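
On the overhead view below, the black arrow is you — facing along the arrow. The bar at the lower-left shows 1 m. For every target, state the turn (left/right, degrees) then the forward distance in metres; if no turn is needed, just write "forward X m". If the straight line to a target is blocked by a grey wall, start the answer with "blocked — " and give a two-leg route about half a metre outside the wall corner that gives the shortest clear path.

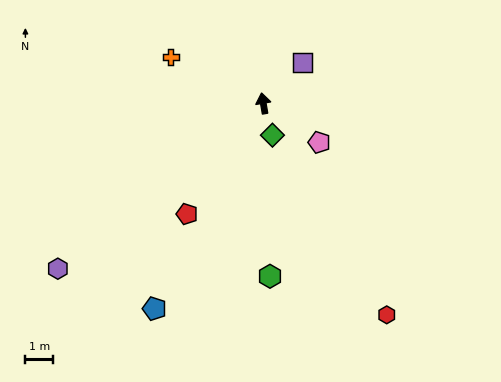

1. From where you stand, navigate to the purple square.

turn right 54°, forward 2.0 m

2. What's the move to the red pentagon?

turn left 136°, forward 4.9 m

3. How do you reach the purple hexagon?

turn left 119°, forward 9.6 m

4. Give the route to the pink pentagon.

turn right 135°, forward 2.5 m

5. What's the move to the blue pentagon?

turn left 142°, forward 8.4 m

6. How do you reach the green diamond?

turn right 174°, forward 1.2 m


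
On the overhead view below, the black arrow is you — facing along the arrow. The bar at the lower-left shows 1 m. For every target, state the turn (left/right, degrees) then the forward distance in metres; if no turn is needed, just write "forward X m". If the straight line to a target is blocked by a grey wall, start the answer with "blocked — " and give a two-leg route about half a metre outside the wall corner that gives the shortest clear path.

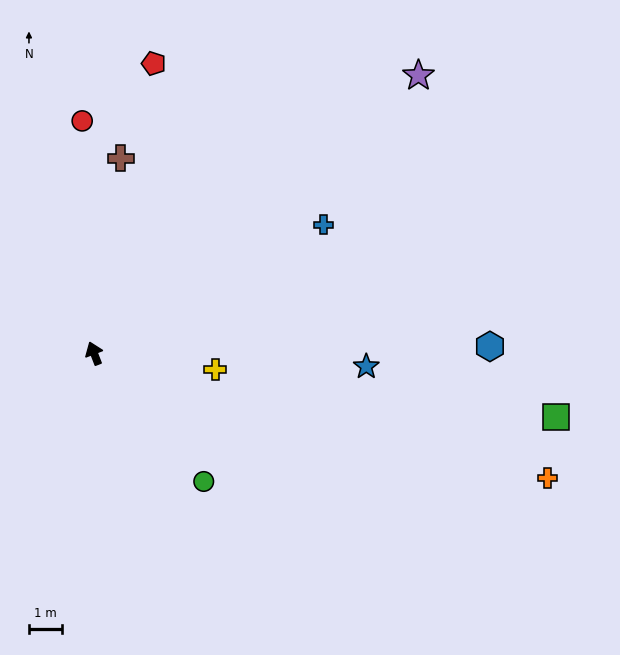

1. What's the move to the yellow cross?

turn right 119°, forward 3.7 m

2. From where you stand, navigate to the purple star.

turn right 71°, forward 13.1 m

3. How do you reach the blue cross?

turn right 82°, forward 8.1 m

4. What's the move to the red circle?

turn right 18°, forward 7.1 m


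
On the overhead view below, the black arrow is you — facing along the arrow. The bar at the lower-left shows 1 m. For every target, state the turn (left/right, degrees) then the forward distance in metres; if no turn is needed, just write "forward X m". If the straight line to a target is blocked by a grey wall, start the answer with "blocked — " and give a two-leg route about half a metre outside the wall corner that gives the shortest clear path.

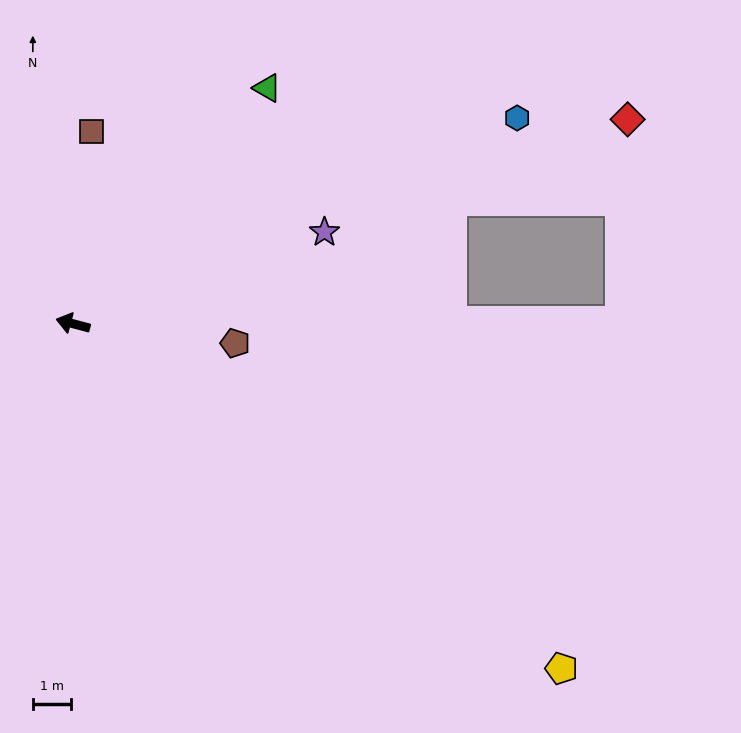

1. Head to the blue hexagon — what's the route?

turn right 140°, forward 12.9 m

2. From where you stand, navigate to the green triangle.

turn right 115°, forward 8.0 m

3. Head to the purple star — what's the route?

turn right 145°, forward 7.0 m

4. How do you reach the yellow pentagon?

turn left 160°, forward 15.7 m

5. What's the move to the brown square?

turn right 81°, forward 5.1 m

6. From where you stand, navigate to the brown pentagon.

turn right 172°, forward 4.3 m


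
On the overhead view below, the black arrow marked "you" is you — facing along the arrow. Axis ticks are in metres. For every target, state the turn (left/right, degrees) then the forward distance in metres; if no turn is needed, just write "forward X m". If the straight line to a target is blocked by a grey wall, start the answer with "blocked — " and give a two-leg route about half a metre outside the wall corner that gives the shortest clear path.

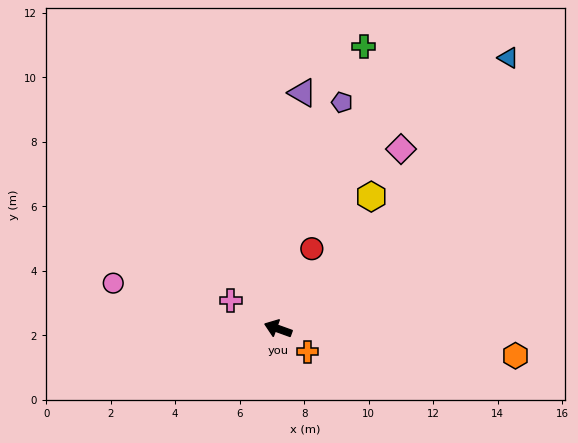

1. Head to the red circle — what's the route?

turn right 93°, forward 2.7 m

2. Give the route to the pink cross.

turn right 11°, forward 1.7 m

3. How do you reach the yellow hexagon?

turn right 105°, forward 5.0 m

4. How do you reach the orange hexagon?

turn right 167°, forward 7.4 m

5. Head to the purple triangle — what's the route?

turn right 76°, forward 7.4 m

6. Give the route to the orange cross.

turn left 162°, forward 1.2 m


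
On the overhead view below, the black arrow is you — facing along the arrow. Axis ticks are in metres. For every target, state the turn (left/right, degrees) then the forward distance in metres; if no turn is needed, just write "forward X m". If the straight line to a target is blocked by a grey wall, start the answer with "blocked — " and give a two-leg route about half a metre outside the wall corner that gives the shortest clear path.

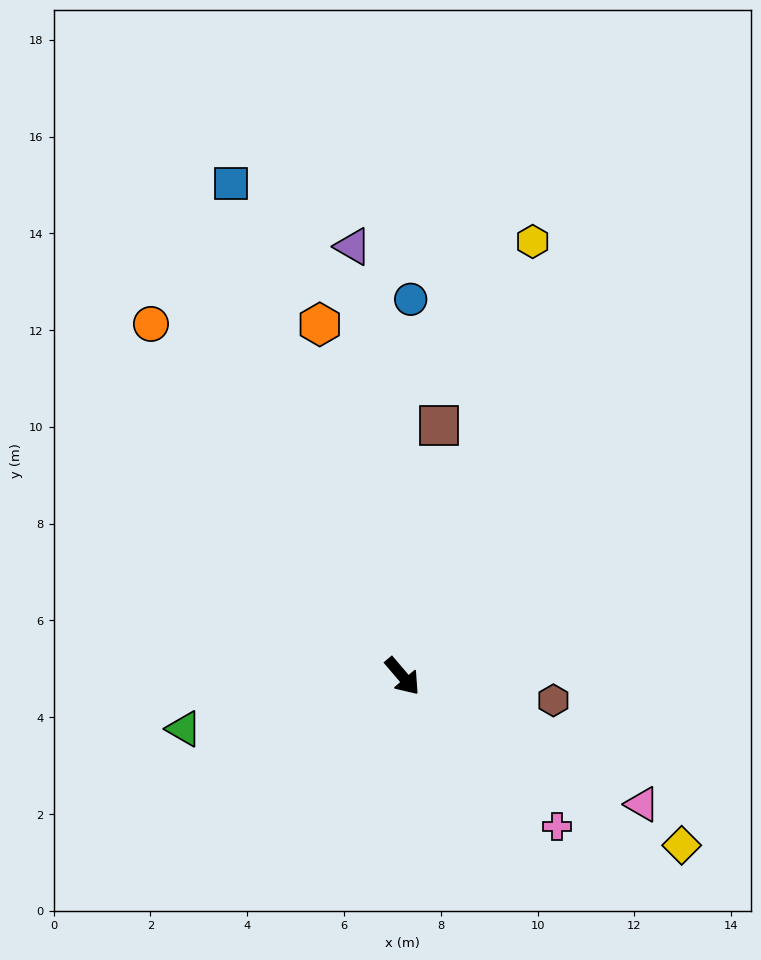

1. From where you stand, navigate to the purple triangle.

turn left 146°, forward 8.9 m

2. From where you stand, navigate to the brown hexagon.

turn left 40°, forward 3.2 m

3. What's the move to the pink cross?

turn left 5°, forward 4.5 m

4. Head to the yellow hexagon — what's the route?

turn left 123°, forward 9.4 m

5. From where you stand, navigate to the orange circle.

turn left 175°, forward 8.9 m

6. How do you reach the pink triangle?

turn left 21°, forward 5.6 m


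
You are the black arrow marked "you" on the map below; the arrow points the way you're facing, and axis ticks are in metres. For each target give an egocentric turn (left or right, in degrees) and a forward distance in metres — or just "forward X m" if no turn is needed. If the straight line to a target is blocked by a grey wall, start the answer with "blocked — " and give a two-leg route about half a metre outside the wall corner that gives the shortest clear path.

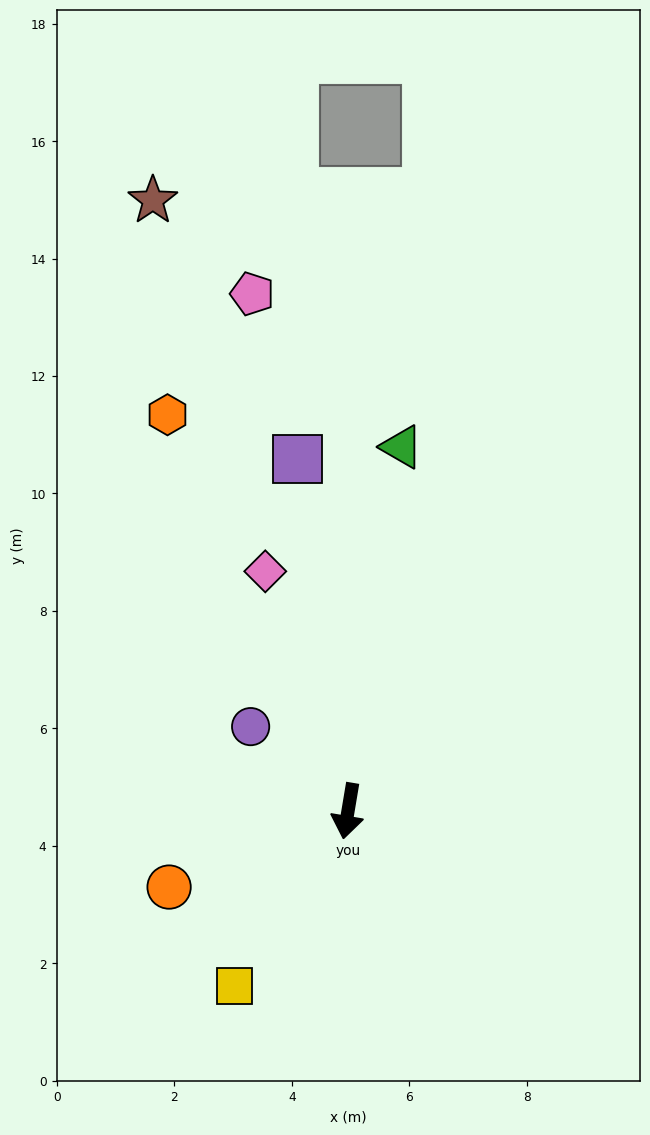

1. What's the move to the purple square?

turn right 162°, forward 6.1 m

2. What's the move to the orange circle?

turn right 57°, forward 3.3 m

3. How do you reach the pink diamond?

turn right 151°, forward 4.3 m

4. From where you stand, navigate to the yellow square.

turn right 24°, forward 3.6 m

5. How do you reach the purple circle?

turn right 121°, forward 2.2 m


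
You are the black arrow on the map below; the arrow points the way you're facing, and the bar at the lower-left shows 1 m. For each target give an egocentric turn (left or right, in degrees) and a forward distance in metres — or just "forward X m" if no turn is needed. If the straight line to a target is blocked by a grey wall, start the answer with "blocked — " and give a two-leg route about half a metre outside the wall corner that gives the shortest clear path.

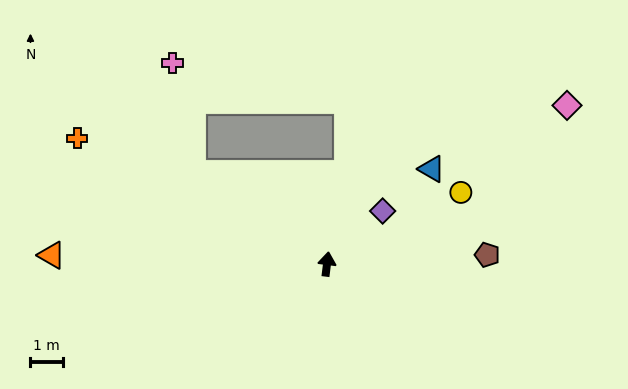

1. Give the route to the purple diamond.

turn right 39°, forward 2.4 m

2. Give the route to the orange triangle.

turn left 95°, forward 8.5 m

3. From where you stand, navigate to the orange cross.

turn left 70°, forward 8.7 m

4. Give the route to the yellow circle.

turn right 55°, forward 4.7 m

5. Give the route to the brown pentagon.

turn right 80°, forward 5.0 m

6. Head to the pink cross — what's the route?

blocked — turn left 63°, forward 5.0 m, then turn right 46°, forward 3.5 m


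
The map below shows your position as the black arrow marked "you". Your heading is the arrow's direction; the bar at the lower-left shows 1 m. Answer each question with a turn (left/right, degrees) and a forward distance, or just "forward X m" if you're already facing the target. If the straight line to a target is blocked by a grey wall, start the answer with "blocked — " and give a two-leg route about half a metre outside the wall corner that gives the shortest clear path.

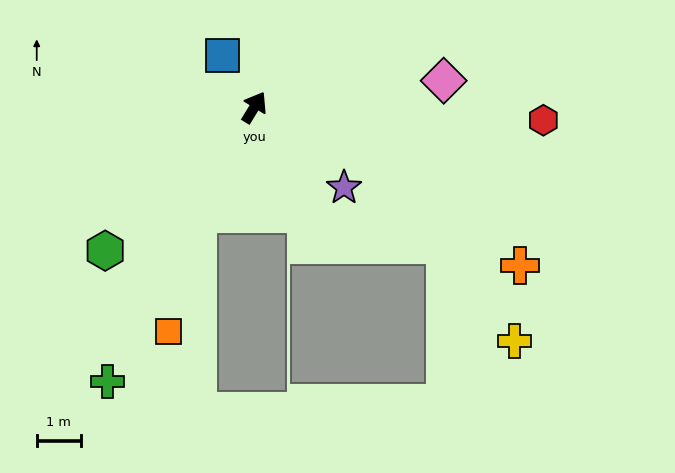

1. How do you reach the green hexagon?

turn left 165°, forward 4.7 m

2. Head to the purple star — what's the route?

turn right 100°, forward 2.7 m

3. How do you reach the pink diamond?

turn right 51°, forward 4.4 m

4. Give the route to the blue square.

turn left 63°, forward 1.4 m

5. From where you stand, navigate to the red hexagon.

turn right 61°, forward 6.6 m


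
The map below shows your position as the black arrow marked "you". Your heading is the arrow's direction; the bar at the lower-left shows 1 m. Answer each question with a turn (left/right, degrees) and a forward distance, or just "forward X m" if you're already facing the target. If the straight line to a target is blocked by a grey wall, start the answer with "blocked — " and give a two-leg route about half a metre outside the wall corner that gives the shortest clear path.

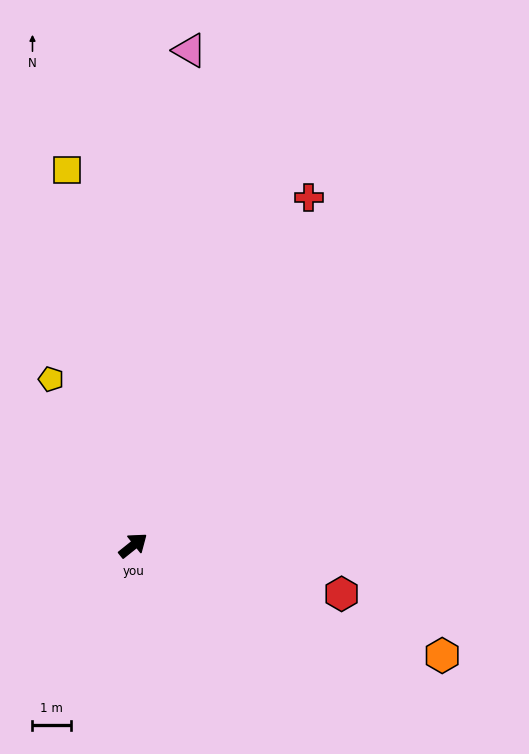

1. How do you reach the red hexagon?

turn right 52°, forward 5.6 m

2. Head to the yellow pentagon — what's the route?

turn left 78°, forward 4.8 m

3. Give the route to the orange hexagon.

turn right 58°, forward 8.6 m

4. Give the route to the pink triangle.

turn left 45°, forward 13.0 m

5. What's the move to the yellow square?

turn left 61°, forward 9.9 m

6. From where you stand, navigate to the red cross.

turn left 25°, forward 10.2 m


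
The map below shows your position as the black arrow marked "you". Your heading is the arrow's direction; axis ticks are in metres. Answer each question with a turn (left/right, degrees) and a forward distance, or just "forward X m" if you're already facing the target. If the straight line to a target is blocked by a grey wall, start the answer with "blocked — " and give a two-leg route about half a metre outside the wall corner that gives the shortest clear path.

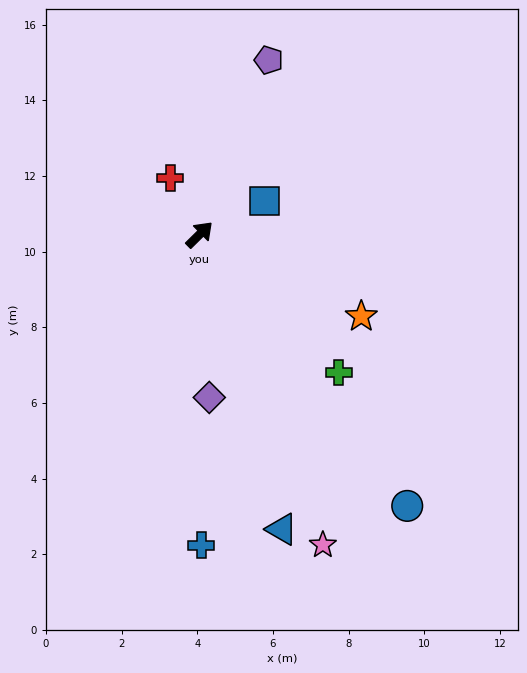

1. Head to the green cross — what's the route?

turn right 89°, forward 5.2 m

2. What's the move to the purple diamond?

turn right 131°, forward 4.3 m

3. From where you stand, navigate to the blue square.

turn right 17°, forward 1.9 m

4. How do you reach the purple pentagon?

turn left 24°, forward 5.0 m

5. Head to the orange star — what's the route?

turn right 71°, forward 4.8 m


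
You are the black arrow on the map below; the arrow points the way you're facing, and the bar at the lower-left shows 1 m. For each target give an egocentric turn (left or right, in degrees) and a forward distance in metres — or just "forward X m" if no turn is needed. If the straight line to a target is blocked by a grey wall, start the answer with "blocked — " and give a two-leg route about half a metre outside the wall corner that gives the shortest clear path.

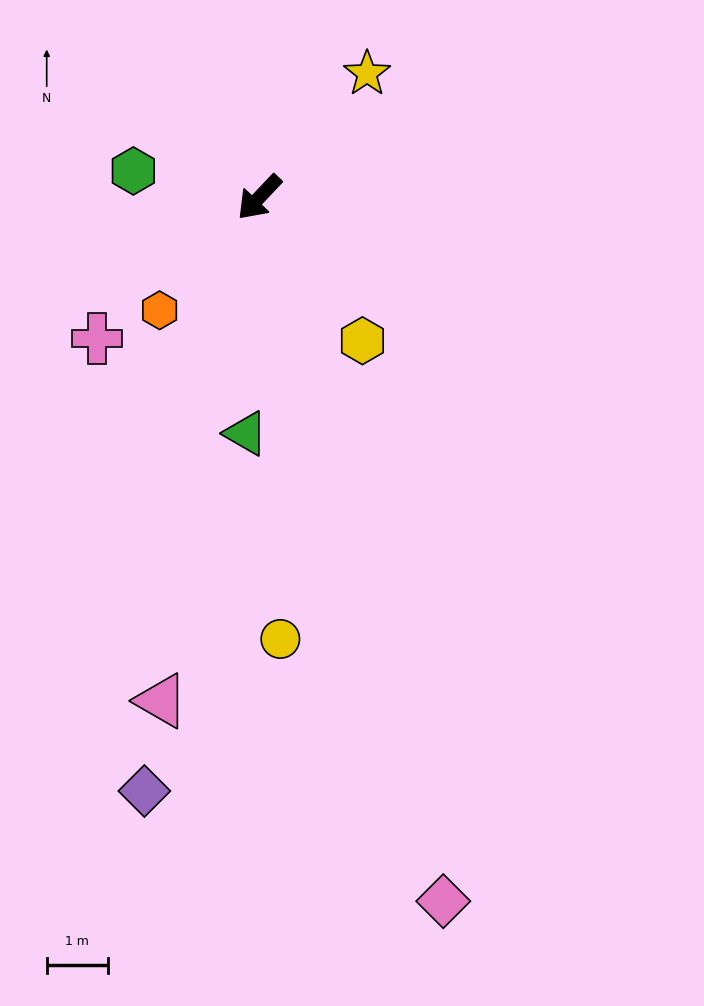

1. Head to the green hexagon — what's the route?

turn right 58°, forward 2.1 m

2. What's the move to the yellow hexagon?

turn left 79°, forward 2.9 m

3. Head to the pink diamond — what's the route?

turn left 58°, forward 11.9 m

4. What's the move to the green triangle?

turn left 40°, forward 3.9 m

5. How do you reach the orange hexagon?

forward 2.5 m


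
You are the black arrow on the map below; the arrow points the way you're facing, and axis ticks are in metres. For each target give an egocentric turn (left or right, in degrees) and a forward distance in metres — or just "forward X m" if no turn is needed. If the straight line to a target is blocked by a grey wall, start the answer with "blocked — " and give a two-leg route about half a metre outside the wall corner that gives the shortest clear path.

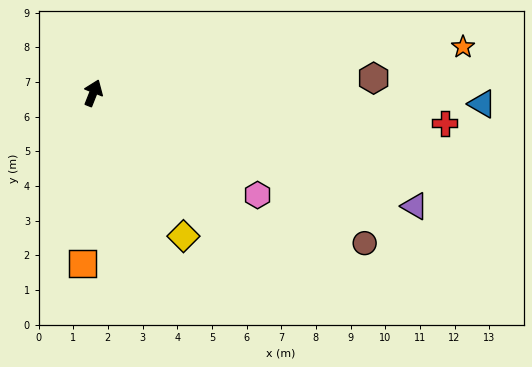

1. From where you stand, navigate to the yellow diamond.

turn right 126°, forward 4.9 m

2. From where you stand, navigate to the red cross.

turn right 73°, forward 10.2 m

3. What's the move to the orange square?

turn right 162°, forward 4.9 m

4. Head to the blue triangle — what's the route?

turn right 70°, forward 11.2 m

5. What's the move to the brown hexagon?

turn right 65°, forward 8.1 m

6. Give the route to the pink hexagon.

turn right 100°, forward 5.6 m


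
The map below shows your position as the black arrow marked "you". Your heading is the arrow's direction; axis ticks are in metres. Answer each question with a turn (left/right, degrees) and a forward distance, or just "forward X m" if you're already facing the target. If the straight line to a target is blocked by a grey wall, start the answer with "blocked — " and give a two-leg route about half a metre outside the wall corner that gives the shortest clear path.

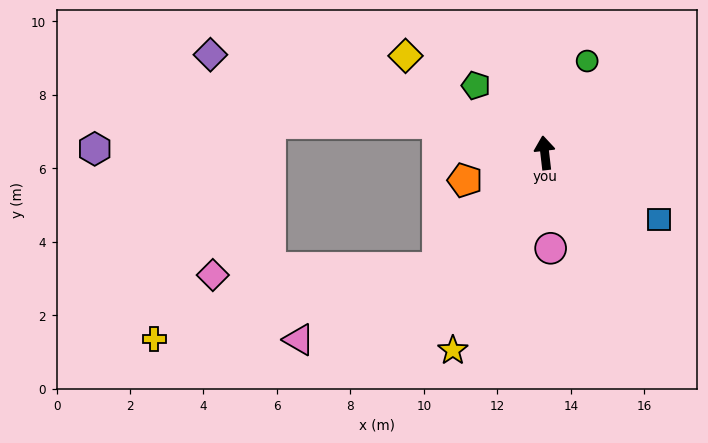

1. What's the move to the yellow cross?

blocked — turn left 130°, forward 4.3 m, then turn right 32°, forward 7.9 m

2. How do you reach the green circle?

turn right 31°, forward 2.8 m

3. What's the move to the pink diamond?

blocked — turn left 130°, forward 4.3 m, then turn right 45°, forward 6.1 m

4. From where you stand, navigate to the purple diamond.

turn left 67°, forward 9.5 m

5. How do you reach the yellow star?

turn left 148°, forward 5.9 m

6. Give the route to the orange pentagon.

turn left 102°, forward 2.3 m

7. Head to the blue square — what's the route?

turn right 127°, forward 3.6 m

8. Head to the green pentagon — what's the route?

turn left 39°, forward 2.6 m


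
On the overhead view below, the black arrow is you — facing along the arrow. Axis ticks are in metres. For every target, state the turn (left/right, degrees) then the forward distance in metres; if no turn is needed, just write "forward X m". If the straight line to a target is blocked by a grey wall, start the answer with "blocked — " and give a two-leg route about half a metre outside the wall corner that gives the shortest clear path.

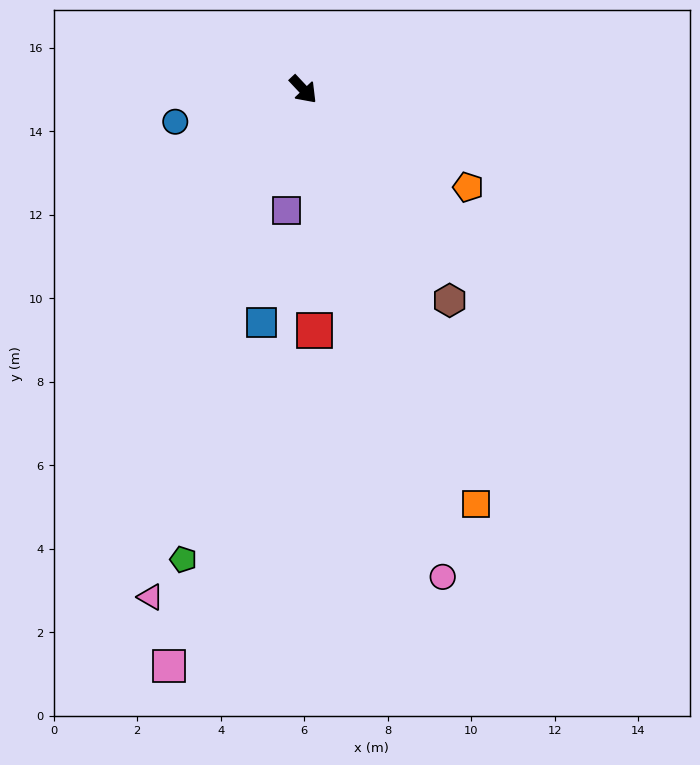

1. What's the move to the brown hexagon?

turn right 8°, forward 6.1 m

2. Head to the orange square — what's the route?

turn right 21°, forward 10.7 m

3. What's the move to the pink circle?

turn right 27°, forward 12.1 m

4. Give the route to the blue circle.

turn right 119°, forward 3.2 m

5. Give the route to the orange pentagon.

turn left 16°, forward 4.6 m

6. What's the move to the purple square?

turn right 51°, forward 2.9 m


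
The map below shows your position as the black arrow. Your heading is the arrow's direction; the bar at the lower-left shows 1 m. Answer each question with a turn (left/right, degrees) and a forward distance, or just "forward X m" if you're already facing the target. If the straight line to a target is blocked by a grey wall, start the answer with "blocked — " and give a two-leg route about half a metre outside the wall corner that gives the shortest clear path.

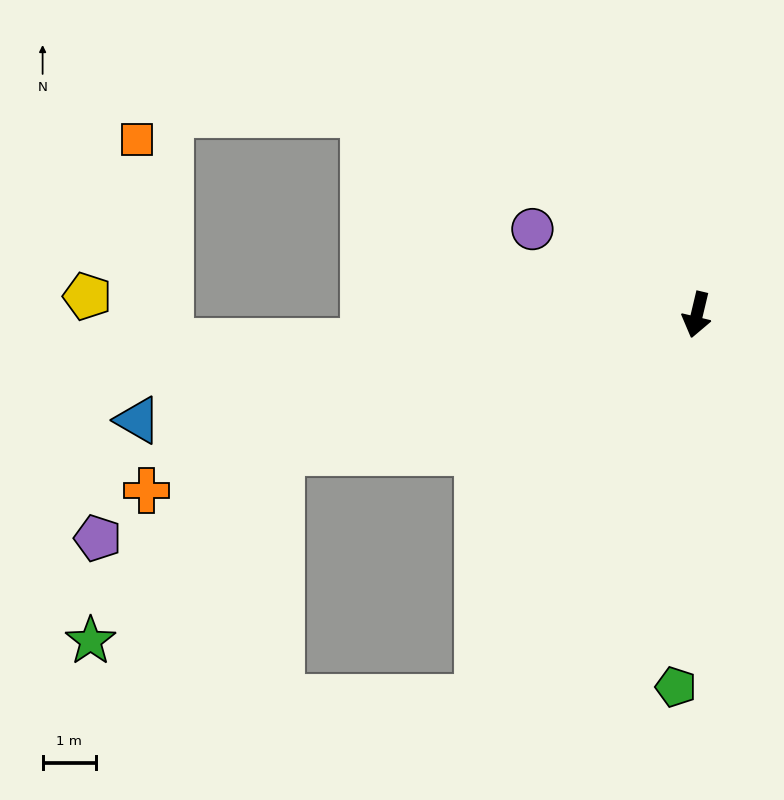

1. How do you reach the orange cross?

turn right 59°, forward 10.8 m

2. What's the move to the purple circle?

turn right 104°, forward 3.5 m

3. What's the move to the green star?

blocked — turn right 58°, forward 8.2 m, then turn left 26°, forward 5.0 m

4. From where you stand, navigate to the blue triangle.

turn right 66°, forward 10.7 m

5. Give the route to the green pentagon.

turn left 10°, forward 7.0 m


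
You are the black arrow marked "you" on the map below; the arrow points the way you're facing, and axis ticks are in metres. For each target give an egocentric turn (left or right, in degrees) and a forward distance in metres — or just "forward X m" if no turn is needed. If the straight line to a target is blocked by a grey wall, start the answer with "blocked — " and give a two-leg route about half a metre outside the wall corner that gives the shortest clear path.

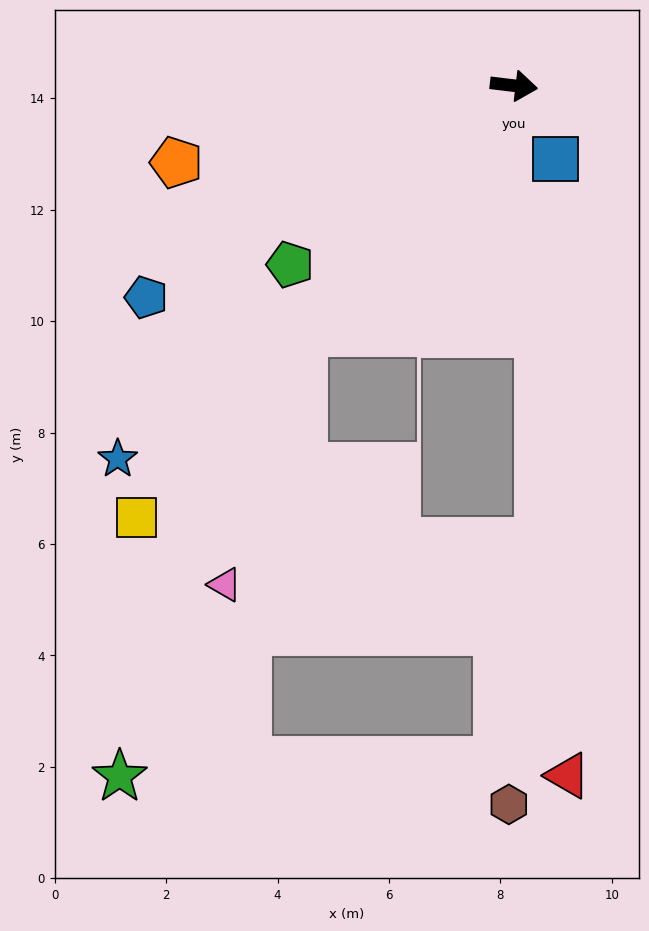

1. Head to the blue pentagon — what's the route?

turn right 143°, forward 7.6 m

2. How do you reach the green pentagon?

turn right 135°, forward 5.1 m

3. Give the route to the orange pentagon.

turn right 160°, forward 6.2 m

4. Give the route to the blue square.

turn right 54°, forward 1.5 m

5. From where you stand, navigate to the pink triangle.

blocked — turn right 123°, forward 5.8 m, then turn left 22°, forward 4.7 m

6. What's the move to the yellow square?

turn right 124°, forward 10.3 m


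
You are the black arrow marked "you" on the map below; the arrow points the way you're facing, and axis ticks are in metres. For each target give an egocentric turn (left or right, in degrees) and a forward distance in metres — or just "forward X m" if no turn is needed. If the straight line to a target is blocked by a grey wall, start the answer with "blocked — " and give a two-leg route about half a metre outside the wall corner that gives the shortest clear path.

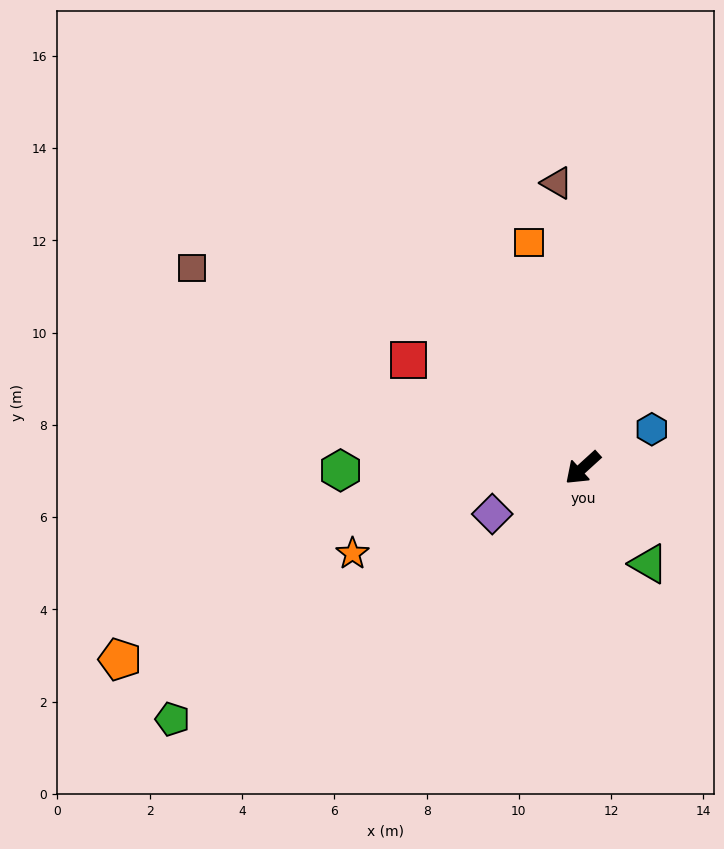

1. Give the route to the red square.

turn right 74°, forward 4.4 m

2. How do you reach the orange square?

turn right 119°, forward 5.0 m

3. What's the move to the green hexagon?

turn right 42°, forward 5.3 m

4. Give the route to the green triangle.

turn left 82°, forward 2.5 m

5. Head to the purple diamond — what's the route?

turn right 15°, forward 2.2 m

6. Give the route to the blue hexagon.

turn left 167°, forward 1.7 m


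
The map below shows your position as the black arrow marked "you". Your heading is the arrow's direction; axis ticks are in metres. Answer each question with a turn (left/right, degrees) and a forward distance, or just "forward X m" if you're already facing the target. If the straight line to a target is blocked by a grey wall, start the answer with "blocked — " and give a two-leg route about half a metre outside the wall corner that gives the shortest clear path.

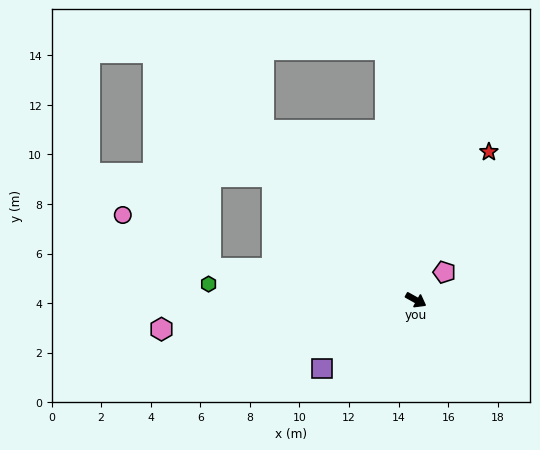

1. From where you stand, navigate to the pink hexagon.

turn right 144°, forward 10.3 m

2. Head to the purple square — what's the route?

turn right 115°, forward 4.7 m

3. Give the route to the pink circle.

blocked — turn right 160°, forward 8.4 m, then turn right 22°, forward 4.1 m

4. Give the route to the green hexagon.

turn right 155°, forward 8.4 m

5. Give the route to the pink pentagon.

turn left 73°, forward 1.6 m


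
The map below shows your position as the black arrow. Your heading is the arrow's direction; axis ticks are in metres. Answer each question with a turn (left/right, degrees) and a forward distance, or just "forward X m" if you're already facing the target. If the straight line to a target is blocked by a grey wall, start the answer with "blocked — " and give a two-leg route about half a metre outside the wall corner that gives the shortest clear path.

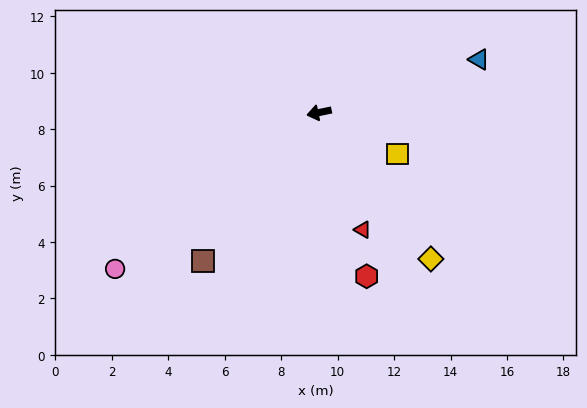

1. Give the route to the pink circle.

turn left 26°, forward 9.1 m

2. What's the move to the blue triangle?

turn right 173°, forward 6.0 m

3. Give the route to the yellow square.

turn left 140°, forward 3.1 m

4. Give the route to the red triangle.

turn left 99°, forward 4.4 m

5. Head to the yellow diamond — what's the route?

turn left 116°, forward 6.5 m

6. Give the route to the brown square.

turn left 40°, forward 6.7 m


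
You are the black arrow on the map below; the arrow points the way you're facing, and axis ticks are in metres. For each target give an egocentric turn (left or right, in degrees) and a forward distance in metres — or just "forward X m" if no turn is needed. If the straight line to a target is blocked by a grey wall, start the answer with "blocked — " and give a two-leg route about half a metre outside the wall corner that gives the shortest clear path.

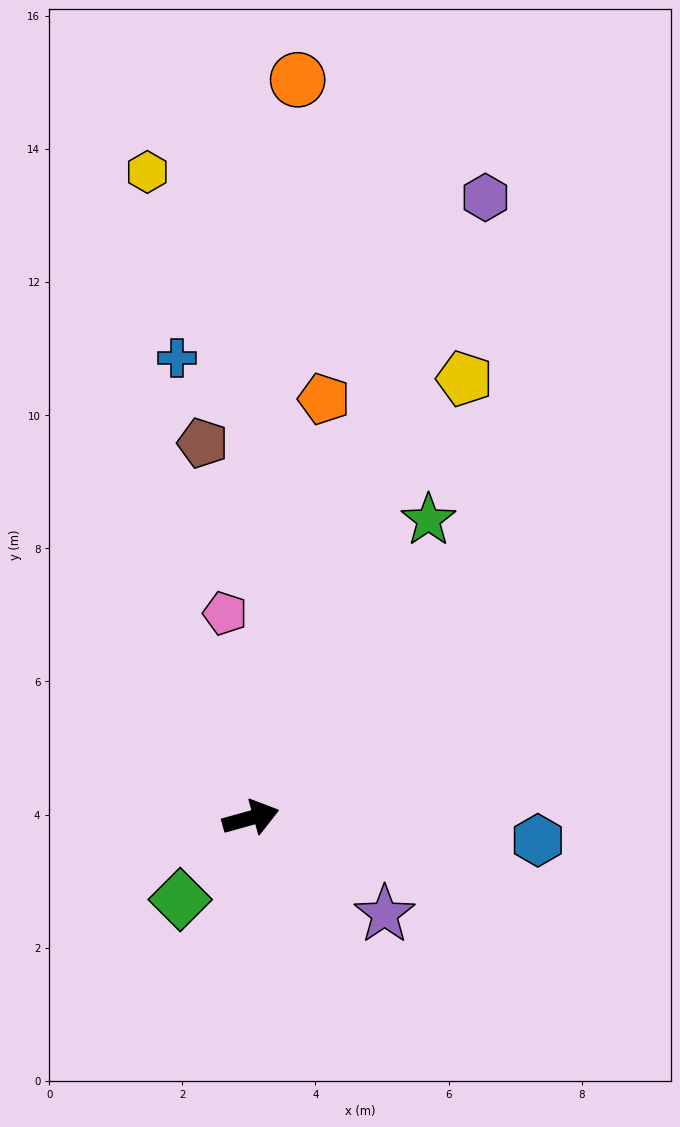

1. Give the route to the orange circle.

turn left 71°, forward 11.1 m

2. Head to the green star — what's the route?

turn left 44°, forward 5.2 m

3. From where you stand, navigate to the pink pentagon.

turn left 82°, forward 3.1 m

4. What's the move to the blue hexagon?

turn right 20°, forward 4.3 m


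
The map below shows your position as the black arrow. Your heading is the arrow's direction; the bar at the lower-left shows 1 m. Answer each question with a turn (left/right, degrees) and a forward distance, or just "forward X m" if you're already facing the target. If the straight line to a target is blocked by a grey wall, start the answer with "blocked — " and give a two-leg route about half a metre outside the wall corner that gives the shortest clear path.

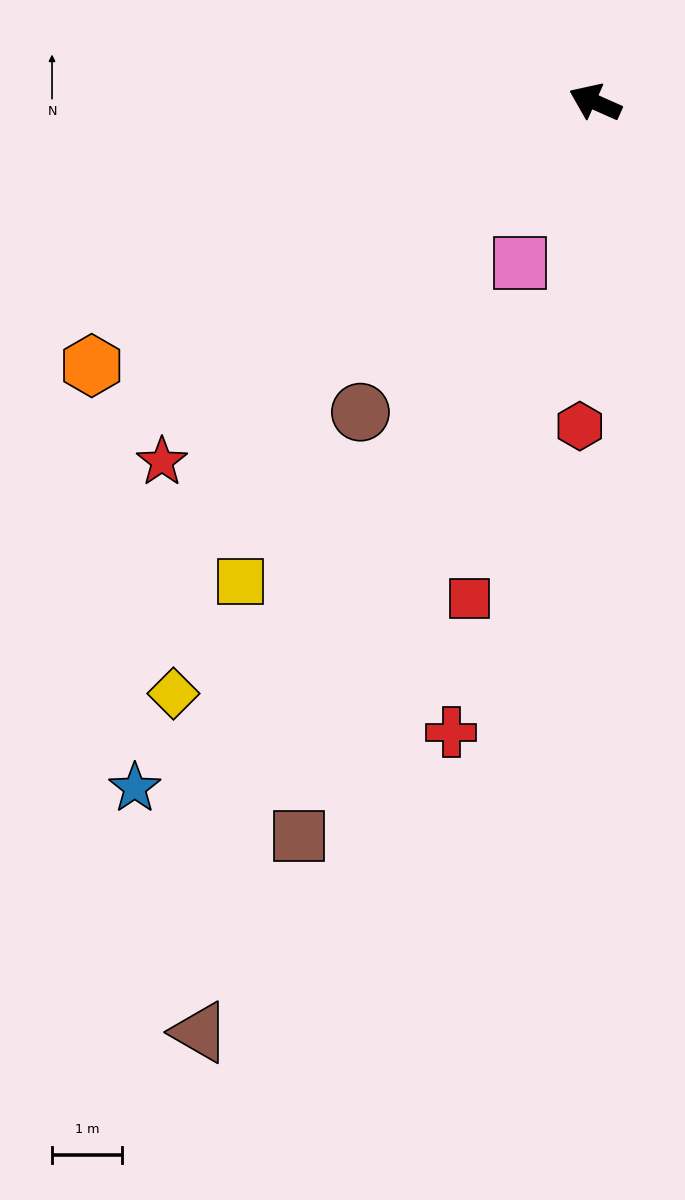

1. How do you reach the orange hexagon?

turn left 52°, forward 8.1 m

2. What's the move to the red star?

turn left 64°, forward 8.1 m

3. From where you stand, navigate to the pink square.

turn left 89°, forward 2.5 m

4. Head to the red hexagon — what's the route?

turn left 111°, forward 4.6 m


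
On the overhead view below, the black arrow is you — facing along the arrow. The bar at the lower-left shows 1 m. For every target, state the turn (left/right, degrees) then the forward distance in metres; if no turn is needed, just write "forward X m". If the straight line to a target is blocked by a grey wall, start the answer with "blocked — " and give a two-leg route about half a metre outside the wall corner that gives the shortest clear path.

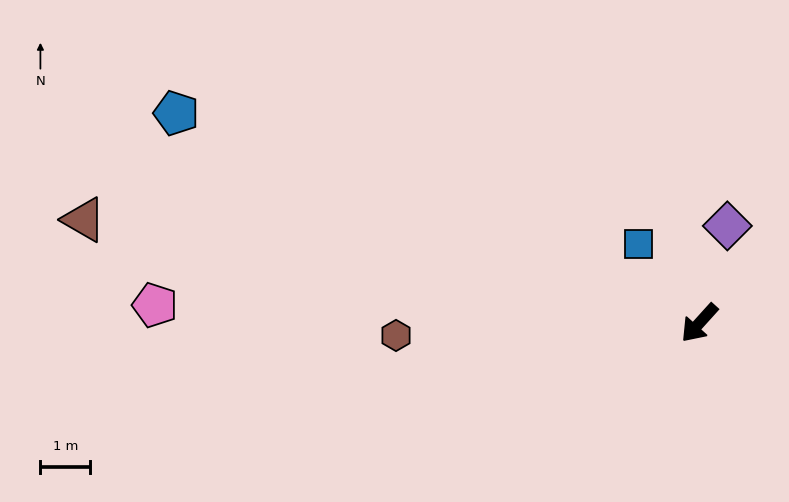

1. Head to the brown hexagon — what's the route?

turn right 46°, forward 6.1 m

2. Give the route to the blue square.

turn right 100°, forward 2.0 m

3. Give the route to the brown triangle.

turn right 57°, forward 12.5 m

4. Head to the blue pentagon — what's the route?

turn right 70°, forward 11.3 m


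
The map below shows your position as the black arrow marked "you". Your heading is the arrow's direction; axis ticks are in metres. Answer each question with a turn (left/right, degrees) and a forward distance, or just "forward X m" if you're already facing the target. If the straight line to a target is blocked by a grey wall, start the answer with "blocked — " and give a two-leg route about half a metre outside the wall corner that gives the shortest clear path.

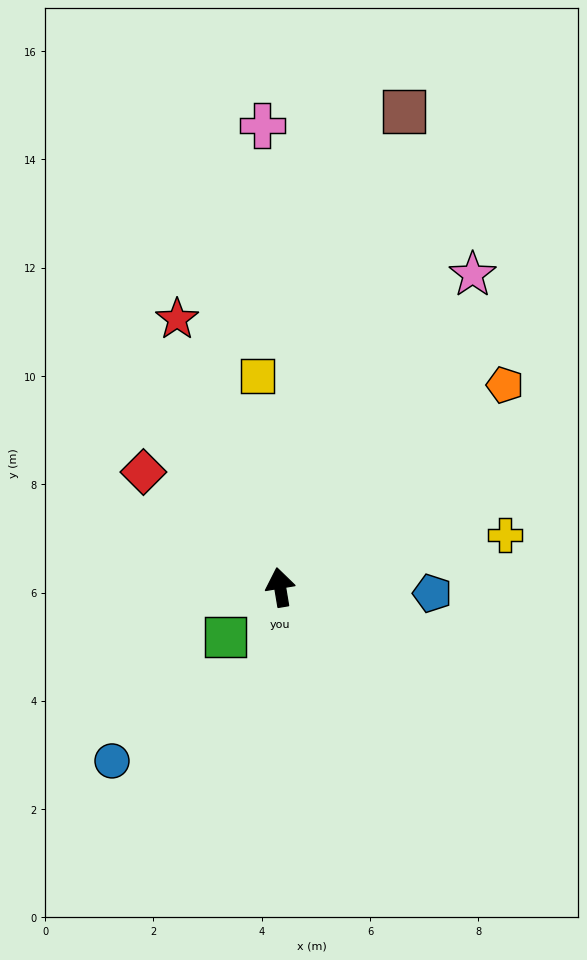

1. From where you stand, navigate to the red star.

turn left 12°, forward 5.3 m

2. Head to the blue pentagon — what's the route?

turn right 102°, forward 2.8 m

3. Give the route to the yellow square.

turn right 3°, forward 3.9 m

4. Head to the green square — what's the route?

turn left 123°, forward 1.4 m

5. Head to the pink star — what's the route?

turn right 41°, forward 6.8 m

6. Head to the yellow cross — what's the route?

turn right 86°, forward 4.3 m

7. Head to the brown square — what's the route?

turn right 24°, forward 9.1 m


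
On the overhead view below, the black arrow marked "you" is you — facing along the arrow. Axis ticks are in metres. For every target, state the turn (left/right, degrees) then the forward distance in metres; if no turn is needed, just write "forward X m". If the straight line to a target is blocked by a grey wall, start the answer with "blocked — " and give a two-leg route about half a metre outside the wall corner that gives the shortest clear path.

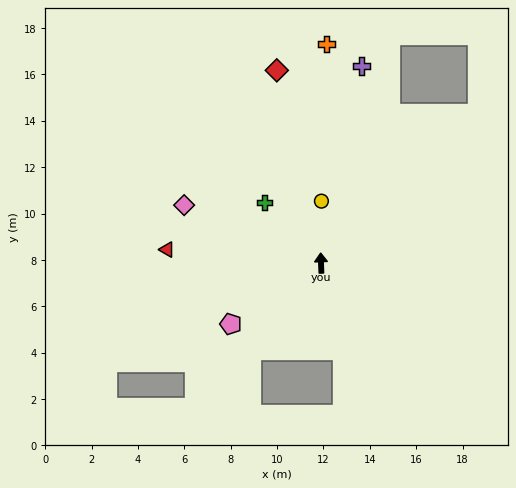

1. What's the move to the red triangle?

turn left 83°, forward 6.7 m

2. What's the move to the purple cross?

turn right 14°, forward 8.7 m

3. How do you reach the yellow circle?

turn right 2°, forward 2.7 m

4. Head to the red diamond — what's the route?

turn left 11°, forward 8.5 m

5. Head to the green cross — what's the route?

turn left 41°, forward 3.6 m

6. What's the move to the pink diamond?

turn left 65°, forward 6.4 m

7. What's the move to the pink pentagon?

turn left 122°, forward 4.7 m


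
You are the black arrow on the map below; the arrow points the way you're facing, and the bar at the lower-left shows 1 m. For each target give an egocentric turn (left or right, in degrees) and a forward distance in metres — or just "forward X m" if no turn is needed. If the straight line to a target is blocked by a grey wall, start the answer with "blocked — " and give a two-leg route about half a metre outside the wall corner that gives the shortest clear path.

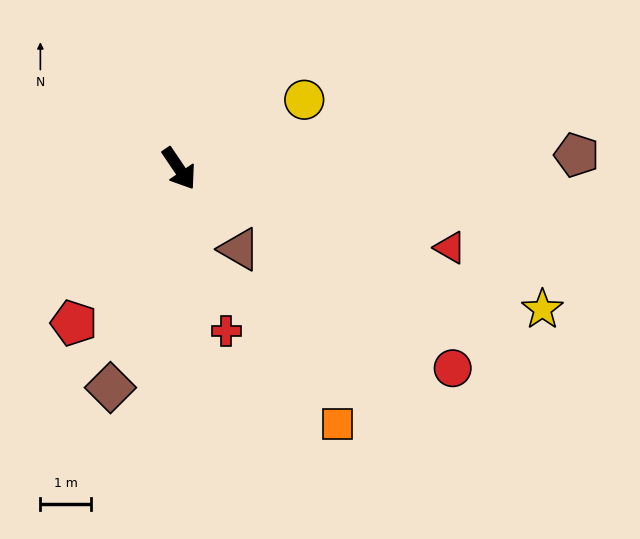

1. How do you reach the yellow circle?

turn left 85°, forward 2.8 m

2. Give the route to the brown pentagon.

turn left 58°, forward 7.8 m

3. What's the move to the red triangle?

turn left 40°, forward 5.6 m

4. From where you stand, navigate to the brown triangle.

turn left 3°, forward 2.0 m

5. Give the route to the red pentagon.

turn right 68°, forward 3.7 m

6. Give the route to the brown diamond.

turn right 51°, forward 4.5 m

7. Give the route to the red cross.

turn right 18°, forward 3.3 m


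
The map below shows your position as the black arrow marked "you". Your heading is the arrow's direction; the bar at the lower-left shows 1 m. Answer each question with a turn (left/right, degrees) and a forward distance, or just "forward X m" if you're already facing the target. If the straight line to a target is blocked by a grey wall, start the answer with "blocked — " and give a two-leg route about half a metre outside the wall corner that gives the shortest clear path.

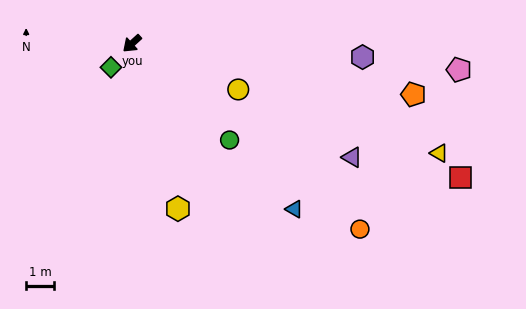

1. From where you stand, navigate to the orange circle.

turn left 99°, forward 10.5 m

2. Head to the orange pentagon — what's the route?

turn left 128°, forward 10.2 m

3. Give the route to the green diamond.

turn left 6°, forward 1.1 m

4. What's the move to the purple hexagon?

turn left 134°, forward 8.2 m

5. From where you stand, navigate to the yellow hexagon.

turn left 63°, forward 6.1 m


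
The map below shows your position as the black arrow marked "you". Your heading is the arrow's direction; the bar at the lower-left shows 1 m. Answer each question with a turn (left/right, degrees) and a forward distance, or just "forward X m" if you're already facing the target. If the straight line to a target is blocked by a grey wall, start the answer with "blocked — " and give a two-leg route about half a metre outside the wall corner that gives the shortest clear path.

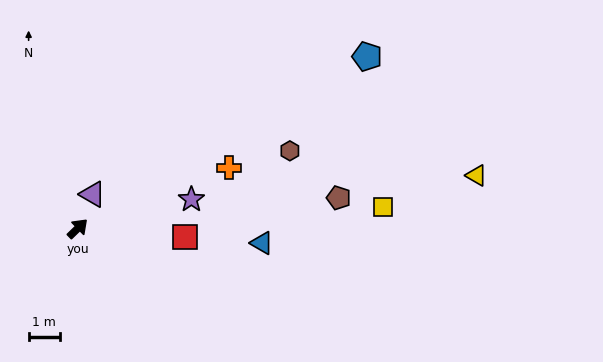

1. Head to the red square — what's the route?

turn right 49°, forward 3.5 m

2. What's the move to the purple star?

turn right 30°, forward 3.8 m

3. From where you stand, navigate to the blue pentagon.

turn right 13°, forward 10.8 m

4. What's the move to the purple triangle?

turn left 22°, forward 1.2 m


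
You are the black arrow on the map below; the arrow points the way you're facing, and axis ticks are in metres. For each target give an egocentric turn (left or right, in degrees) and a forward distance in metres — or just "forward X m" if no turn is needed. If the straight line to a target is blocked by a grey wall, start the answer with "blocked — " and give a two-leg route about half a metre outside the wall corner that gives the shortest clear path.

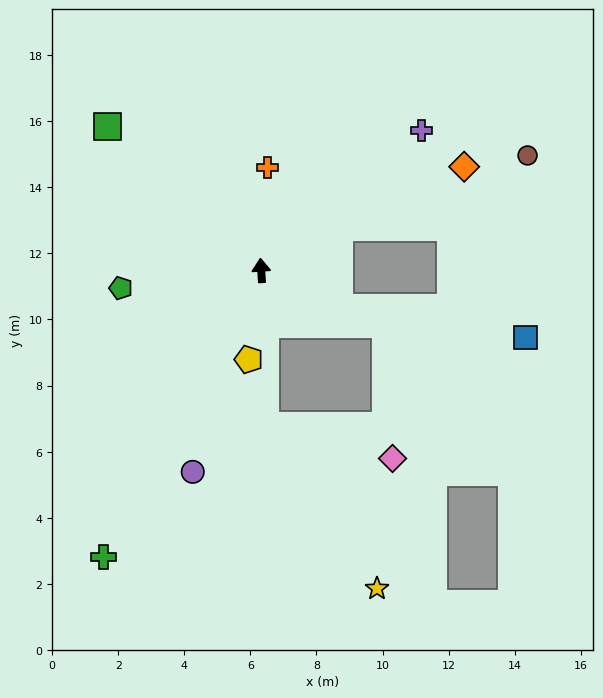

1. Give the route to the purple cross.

turn right 53°, forward 6.5 m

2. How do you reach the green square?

turn left 43°, forward 6.4 m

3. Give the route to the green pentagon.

turn left 93°, forward 4.3 m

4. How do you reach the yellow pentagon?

turn left 168°, forward 2.7 m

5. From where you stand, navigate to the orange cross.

turn right 7°, forward 3.1 m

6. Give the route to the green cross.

turn left 147°, forward 9.9 m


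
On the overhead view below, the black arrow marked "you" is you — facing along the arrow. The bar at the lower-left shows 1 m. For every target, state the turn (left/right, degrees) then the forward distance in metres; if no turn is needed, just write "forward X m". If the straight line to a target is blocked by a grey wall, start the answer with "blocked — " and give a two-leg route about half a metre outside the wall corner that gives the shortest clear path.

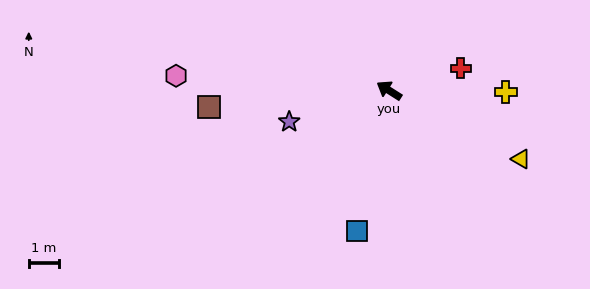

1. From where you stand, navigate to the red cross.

turn right 130°, forward 2.5 m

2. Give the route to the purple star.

turn left 50°, forward 3.4 m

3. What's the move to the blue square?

turn left 109°, forward 4.7 m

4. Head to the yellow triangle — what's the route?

turn right 175°, forward 4.9 m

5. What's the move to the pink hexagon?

turn left 28°, forward 7.0 m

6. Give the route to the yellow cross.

turn right 148°, forward 3.8 m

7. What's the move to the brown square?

turn left 38°, forward 5.9 m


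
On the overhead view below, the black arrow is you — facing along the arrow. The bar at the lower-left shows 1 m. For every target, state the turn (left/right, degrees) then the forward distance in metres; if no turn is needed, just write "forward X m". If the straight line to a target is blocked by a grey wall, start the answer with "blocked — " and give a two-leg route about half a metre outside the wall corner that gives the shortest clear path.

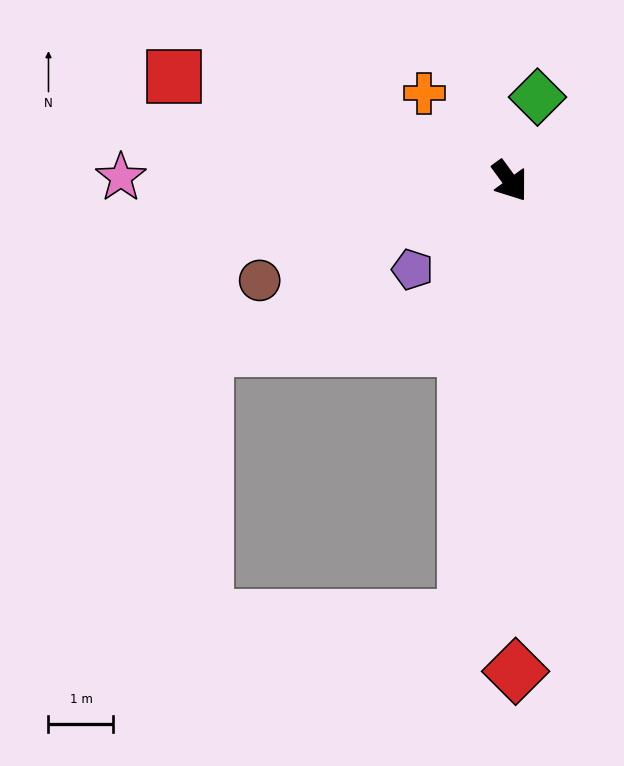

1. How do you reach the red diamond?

turn right 35°, forward 7.5 m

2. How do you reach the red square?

turn right 143°, forward 5.4 m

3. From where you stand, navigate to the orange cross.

turn right 172°, forward 1.9 m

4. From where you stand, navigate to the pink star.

turn right 127°, forward 6.0 m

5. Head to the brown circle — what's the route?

turn right 104°, forward 4.1 m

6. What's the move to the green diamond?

turn left 126°, forward 1.4 m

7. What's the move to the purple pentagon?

turn right 84°, forward 2.0 m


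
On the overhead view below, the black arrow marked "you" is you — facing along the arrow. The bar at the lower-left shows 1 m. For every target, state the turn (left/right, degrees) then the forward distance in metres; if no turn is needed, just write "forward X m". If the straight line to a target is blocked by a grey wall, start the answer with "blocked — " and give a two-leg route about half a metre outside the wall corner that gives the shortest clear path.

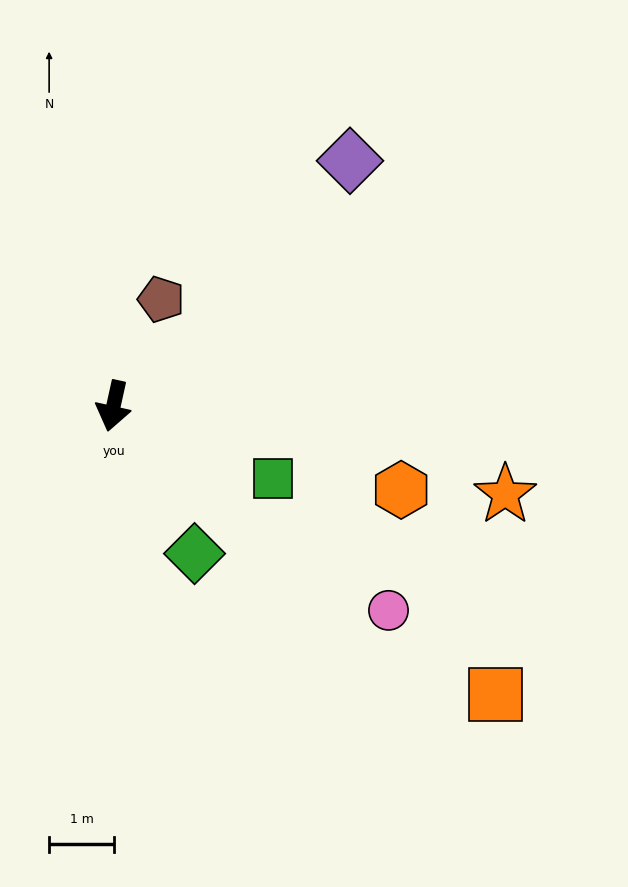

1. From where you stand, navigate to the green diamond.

turn left 41°, forward 2.6 m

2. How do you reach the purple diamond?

turn left 149°, forward 5.2 m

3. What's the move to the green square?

turn left 78°, forward 2.7 m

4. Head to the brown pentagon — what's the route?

turn left 168°, forward 1.8 m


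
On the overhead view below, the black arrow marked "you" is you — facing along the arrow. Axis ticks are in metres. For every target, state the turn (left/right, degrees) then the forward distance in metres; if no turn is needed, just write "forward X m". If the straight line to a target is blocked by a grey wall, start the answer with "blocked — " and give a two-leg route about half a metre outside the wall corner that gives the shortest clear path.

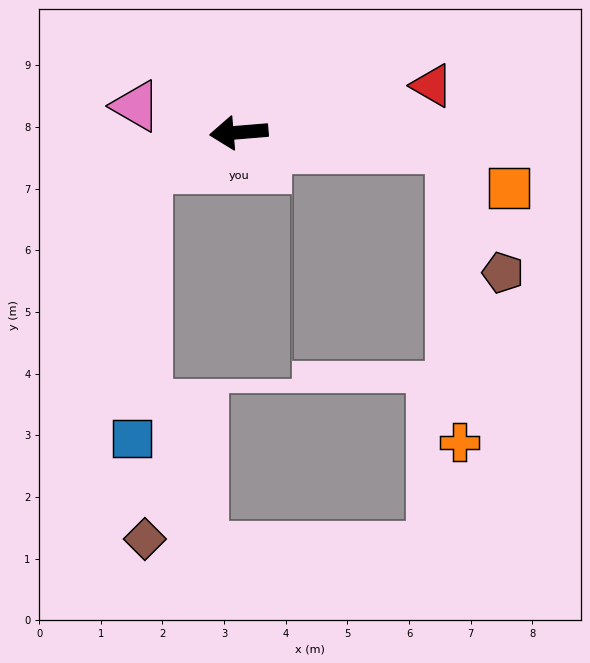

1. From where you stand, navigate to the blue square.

blocked — turn left 16°, forward 1.6 m, then turn left 66°, forward 4.4 m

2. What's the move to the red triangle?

turn right 171°, forward 3.2 m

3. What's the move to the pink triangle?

turn right 19°, forward 1.7 m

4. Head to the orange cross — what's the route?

blocked — turn left 171°, forward 3.5 m, then turn right 84°, forward 4.8 m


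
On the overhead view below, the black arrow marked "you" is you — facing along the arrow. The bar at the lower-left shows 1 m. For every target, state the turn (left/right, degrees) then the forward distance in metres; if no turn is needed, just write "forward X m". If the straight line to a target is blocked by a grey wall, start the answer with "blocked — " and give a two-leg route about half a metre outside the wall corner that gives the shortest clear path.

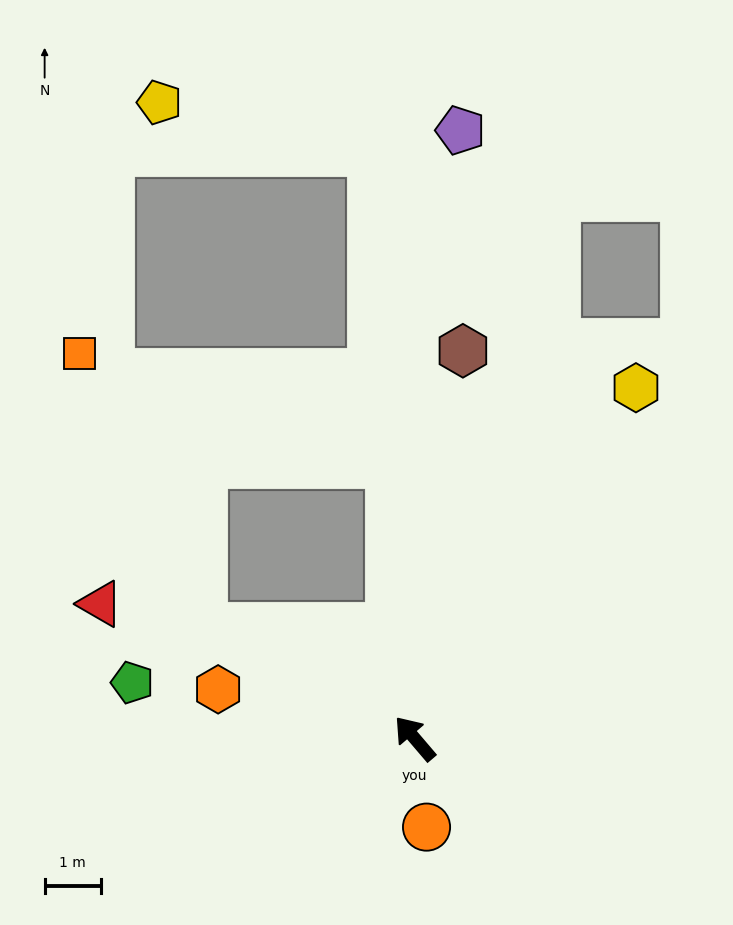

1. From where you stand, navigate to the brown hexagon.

turn right 48°, forward 7.0 m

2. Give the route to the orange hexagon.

turn left 35°, forward 3.6 m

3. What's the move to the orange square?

blocked — turn left 21°, forward 4.3 m, then turn right 37°, forward 5.4 m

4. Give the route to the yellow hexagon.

turn right 73°, forward 7.4 m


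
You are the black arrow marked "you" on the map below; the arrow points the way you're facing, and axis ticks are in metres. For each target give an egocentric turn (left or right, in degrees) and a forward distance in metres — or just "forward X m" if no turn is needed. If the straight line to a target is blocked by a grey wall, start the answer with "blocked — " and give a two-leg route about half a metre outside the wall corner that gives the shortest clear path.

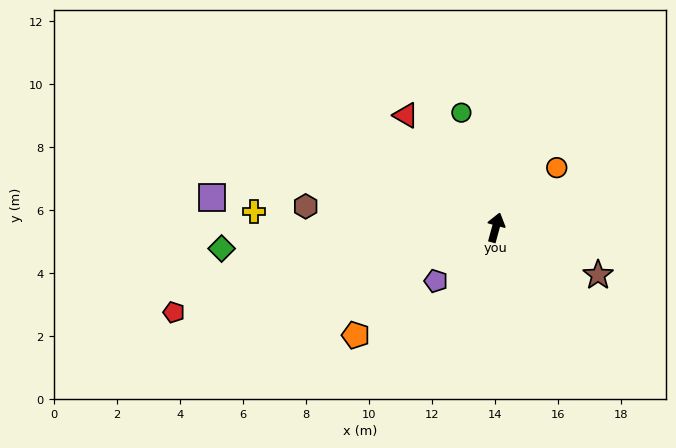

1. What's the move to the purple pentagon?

turn left 147°, forward 2.5 m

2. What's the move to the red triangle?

turn left 54°, forward 4.6 m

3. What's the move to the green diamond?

turn left 110°, forward 8.7 m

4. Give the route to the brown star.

turn right 100°, forward 3.6 m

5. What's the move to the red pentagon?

turn left 120°, forward 10.6 m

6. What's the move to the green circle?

turn left 32°, forward 3.8 m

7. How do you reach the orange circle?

turn right 30°, forward 2.7 m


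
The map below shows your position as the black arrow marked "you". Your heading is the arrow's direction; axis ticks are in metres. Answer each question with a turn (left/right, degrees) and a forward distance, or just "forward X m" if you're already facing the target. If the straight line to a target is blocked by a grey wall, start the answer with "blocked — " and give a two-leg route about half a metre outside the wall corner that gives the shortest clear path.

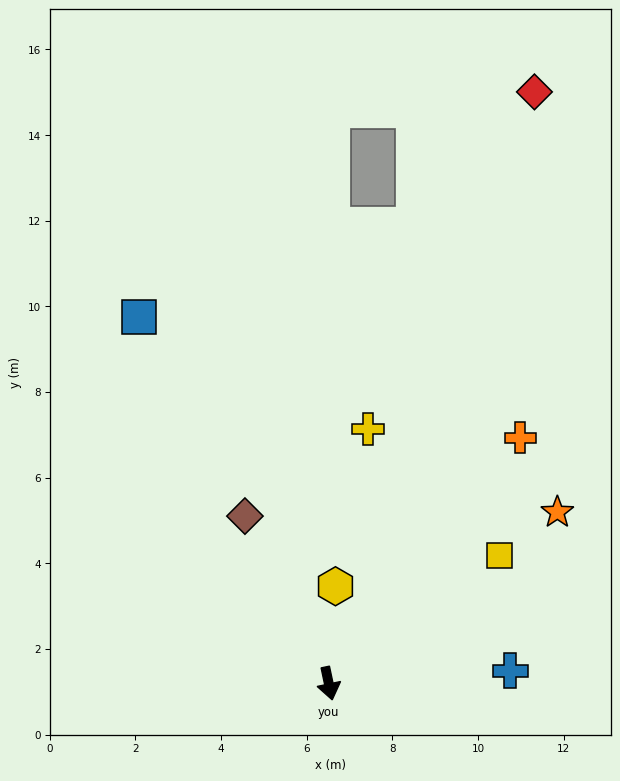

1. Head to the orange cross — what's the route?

turn left 130°, forward 7.3 m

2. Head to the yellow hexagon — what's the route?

turn left 164°, forward 2.3 m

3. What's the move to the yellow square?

turn left 115°, forward 5.0 m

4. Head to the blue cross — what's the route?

turn left 82°, forward 4.3 m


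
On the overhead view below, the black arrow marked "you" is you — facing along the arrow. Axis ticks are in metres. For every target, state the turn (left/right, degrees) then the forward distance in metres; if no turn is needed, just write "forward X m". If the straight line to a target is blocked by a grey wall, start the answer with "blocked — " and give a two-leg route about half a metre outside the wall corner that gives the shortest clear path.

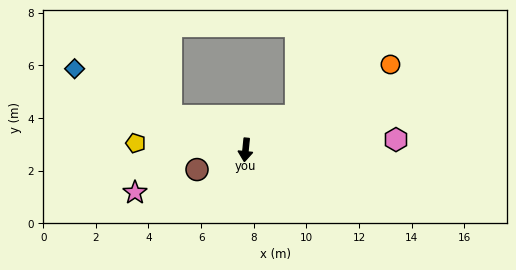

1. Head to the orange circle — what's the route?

turn left 126°, forward 6.4 m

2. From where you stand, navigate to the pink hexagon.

turn left 100°, forward 5.7 m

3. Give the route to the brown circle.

turn right 62°, forward 2.0 m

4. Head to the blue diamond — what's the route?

turn right 110°, forward 7.2 m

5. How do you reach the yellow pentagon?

turn right 88°, forward 4.2 m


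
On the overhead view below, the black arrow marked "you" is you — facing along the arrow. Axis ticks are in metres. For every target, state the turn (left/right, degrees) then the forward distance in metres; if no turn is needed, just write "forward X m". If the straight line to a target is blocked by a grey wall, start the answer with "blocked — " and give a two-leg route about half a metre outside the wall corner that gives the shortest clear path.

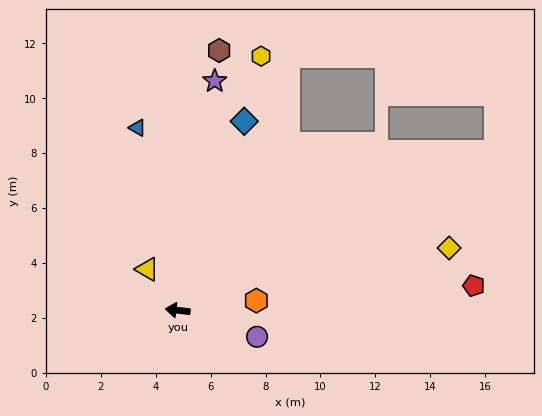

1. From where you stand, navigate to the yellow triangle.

turn right 47°, forward 1.9 m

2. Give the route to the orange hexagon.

turn right 166°, forward 2.9 m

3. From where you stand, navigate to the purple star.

turn right 93°, forward 8.5 m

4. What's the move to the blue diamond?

turn right 103°, forward 7.3 m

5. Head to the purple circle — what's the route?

turn left 168°, forward 3.0 m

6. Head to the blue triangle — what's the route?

turn right 71°, forward 6.8 m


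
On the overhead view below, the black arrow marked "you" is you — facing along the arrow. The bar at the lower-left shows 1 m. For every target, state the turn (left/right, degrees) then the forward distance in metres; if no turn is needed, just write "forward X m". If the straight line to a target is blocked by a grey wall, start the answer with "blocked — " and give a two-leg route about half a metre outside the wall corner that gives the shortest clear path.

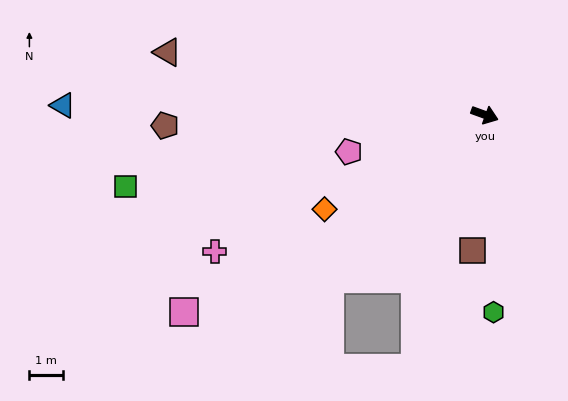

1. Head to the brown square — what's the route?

turn right 75°, forward 4.0 m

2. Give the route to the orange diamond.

turn right 130°, forward 5.5 m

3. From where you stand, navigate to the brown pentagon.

turn right 158°, forward 9.5 m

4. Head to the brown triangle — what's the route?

turn right 171°, forward 9.6 m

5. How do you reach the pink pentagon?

turn right 145°, forward 4.2 m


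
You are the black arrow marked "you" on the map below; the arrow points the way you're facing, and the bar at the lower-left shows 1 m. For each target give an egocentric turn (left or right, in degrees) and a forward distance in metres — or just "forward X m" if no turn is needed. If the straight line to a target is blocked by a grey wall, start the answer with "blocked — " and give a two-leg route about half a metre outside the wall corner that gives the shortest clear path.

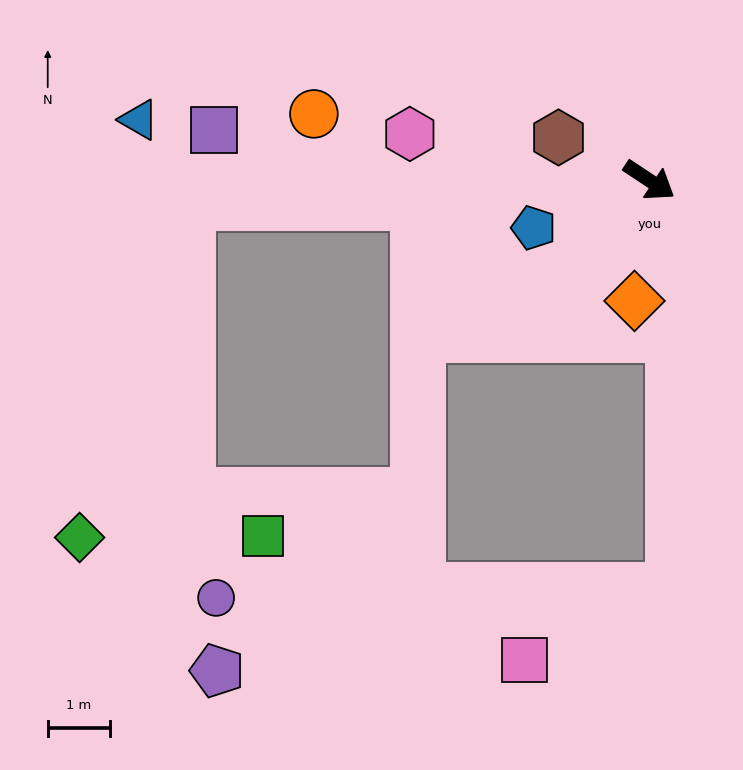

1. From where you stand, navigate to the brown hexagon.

turn right 172°, forward 1.6 m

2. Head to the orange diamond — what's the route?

turn right 64°, forward 2.0 m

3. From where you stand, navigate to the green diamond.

blocked — turn right 144°, forward 7.4 m, then turn left 69°, forward 5.6 m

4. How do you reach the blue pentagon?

turn right 124°, forward 2.0 m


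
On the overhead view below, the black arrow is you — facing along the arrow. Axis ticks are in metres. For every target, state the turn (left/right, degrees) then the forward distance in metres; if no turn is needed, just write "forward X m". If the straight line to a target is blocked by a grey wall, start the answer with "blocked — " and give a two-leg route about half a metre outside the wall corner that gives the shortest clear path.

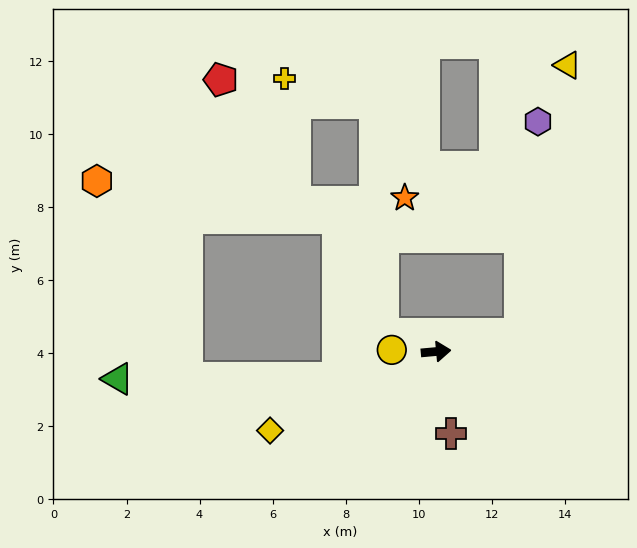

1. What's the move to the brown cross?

turn right 85°, forward 2.3 m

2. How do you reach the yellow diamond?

turn right 160°, forward 5.0 m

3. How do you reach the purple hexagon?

blocked — turn left 7°, forward 2.3 m, then turn left 73°, forward 5.8 m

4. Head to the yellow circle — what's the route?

turn left 173°, forward 1.2 m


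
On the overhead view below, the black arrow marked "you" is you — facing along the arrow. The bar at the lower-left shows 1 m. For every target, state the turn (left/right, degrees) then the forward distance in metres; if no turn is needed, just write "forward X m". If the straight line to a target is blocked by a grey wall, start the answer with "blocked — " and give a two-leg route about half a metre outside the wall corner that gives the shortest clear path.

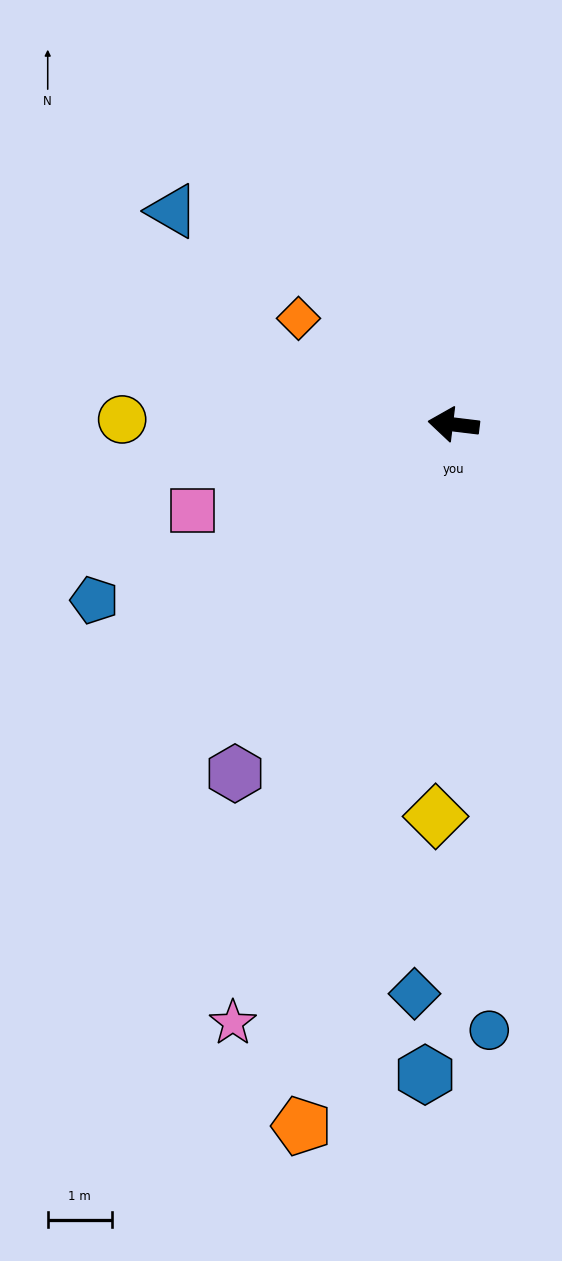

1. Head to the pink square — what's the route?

turn left 25°, forward 4.3 m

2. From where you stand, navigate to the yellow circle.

turn left 6°, forward 5.2 m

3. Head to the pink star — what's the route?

turn left 77°, forward 10.0 m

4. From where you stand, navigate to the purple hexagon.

turn left 65°, forward 6.4 m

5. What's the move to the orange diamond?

turn right 27°, forward 2.9 m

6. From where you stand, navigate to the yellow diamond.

turn left 94°, forward 6.1 m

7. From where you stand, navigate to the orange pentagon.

turn left 85°, forward 11.2 m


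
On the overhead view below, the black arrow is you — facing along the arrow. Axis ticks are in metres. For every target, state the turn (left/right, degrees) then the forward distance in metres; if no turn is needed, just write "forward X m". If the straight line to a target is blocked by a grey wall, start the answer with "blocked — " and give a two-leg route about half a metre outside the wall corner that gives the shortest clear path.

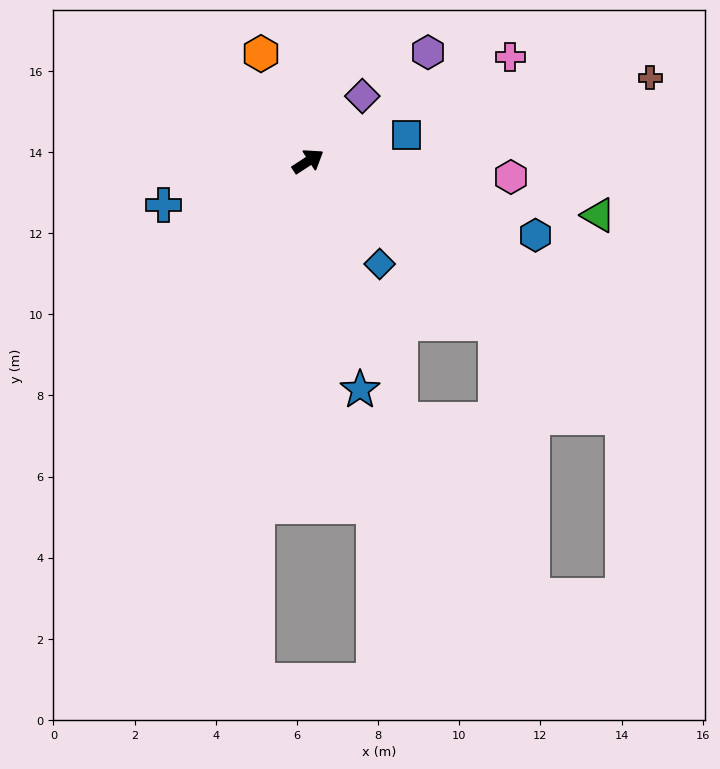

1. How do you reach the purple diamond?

turn left 17°, forward 2.1 m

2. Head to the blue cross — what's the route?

turn left 164°, forward 3.7 m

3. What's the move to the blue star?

turn right 110°, forward 5.8 m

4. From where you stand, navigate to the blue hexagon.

turn right 51°, forward 5.9 m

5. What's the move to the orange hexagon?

turn left 81°, forward 2.9 m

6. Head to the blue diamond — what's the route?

turn right 88°, forward 3.1 m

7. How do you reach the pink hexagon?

turn right 37°, forward 5.0 m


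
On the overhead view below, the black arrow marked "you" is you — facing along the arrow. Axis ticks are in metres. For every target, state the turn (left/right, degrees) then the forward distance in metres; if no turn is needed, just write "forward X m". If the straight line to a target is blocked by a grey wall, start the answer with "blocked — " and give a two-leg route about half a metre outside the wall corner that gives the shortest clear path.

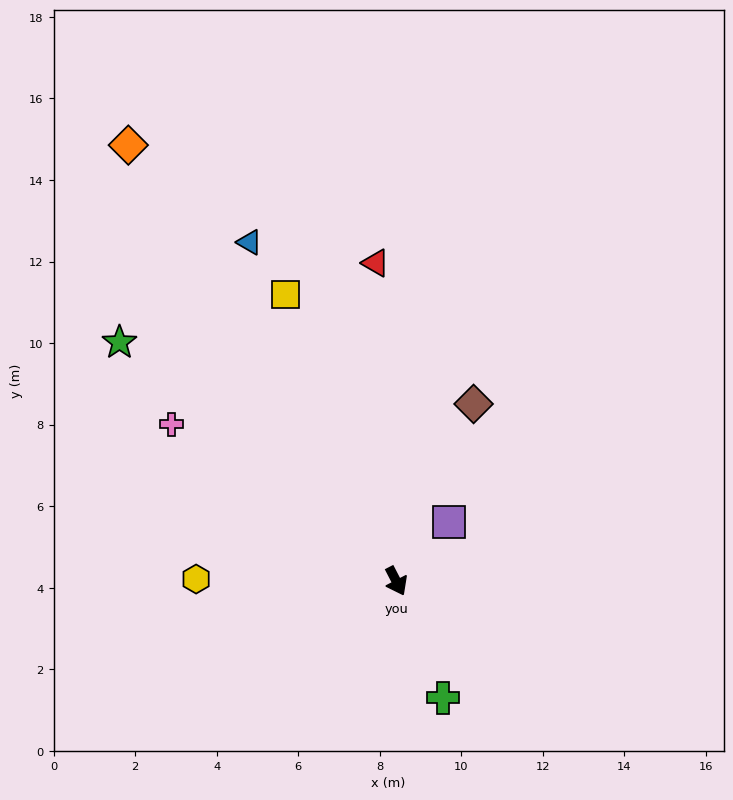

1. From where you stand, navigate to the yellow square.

turn left 174°, forward 7.5 m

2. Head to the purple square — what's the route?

turn left 111°, forward 1.9 m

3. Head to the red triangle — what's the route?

turn left 156°, forward 7.8 m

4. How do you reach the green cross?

turn right 6°, forward 3.1 m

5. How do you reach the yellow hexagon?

turn right 118°, forward 4.9 m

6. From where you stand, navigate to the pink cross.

turn right 152°, forward 6.7 m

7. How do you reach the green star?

turn right 158°, forward 9.0 m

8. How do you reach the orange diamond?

turn right 176°, forward 12.6 m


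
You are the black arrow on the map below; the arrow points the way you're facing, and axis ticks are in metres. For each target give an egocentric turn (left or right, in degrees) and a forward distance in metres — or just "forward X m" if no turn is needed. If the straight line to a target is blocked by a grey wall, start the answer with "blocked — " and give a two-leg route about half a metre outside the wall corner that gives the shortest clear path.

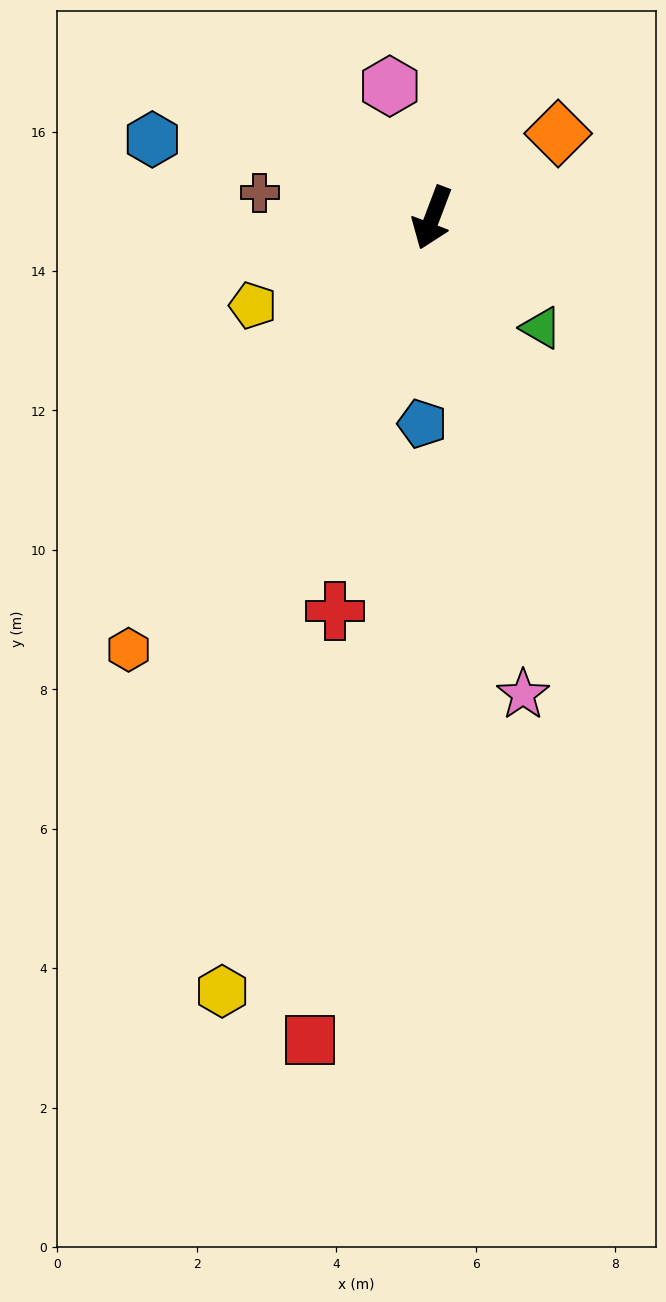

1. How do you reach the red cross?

turn left 7°, forward 5.8 m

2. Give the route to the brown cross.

turn right 77°, forward 2.5 m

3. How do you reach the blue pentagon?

turn left 18°, forward 3.0 m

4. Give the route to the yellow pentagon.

turn right 43°, forward 2.9 m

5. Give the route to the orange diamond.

turn left 145°, forward 2.2 m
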